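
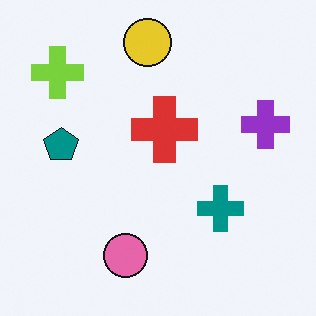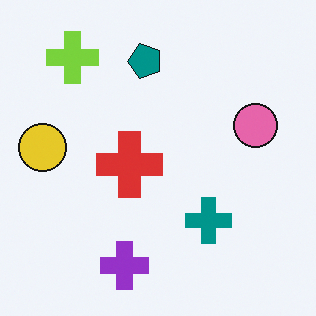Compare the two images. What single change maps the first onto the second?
This is the original image transposed (reflected across the top-left ↔ bottom-right diagonal).

Shapes have swapped their row and column positions — what was in the top-right is now in the bottom-left — a diagonal reflection.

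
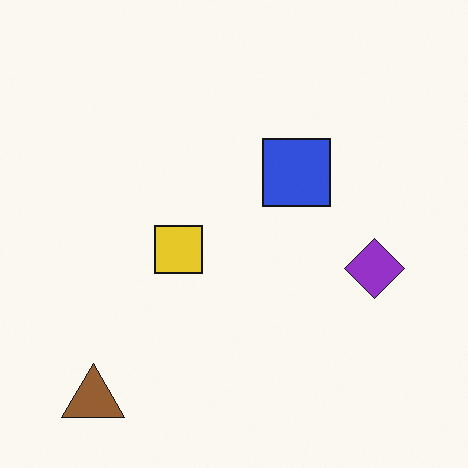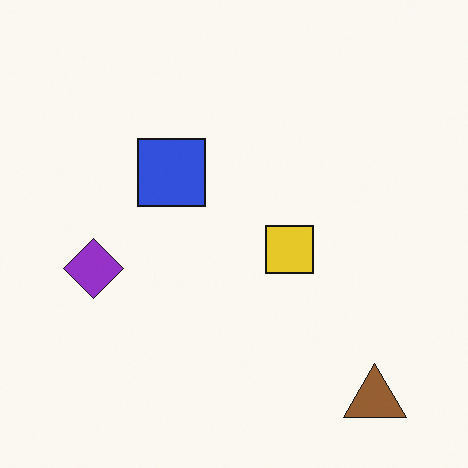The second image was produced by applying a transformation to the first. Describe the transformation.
Flipped horizontally (left ↔ right).

The brown triangle is in the bottom-left of the first image and the bottom-right of the second — shapes on opposite sides of the vertical midline have swapped in a mirror flip.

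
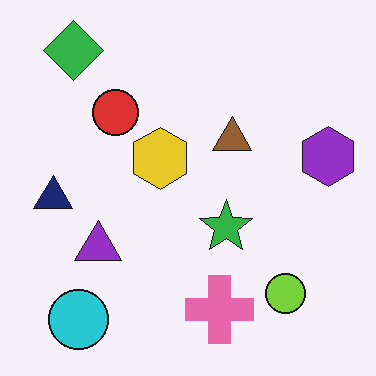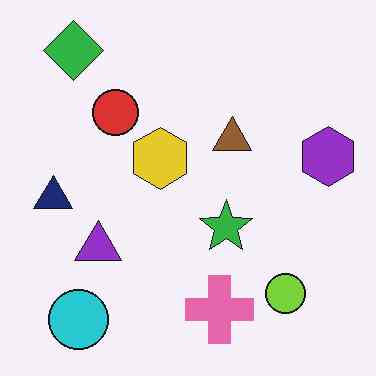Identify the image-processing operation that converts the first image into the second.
The image was JPEG-compressed with visible artifacts.

Blocky 8×8 compression artifacts appear around shape edges and the flat background shows ringing — characteristic JPEG degradation.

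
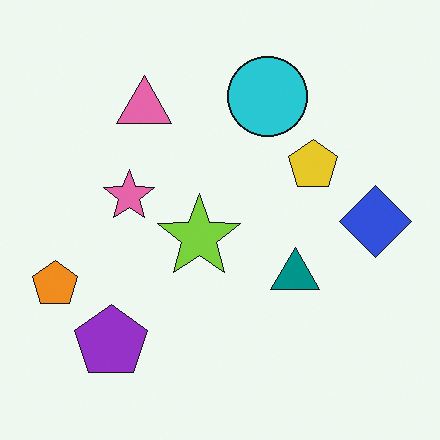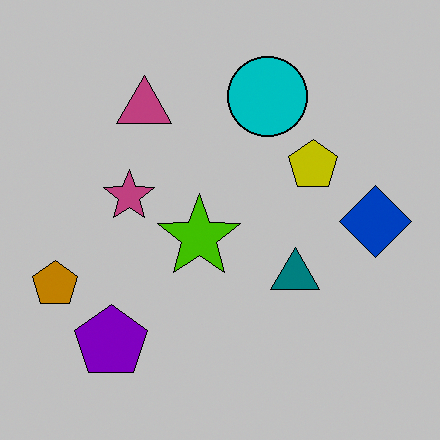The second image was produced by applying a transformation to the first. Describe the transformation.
The image was heavily posterized to just a handful of flat colors.

Each flat color has snapped to a coarser quantized level — most visibly, the near-white background has dropped to a flat grey.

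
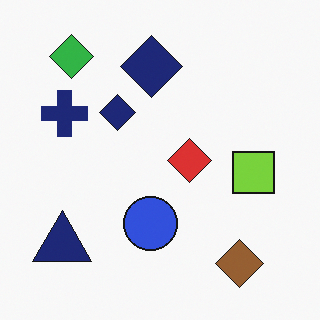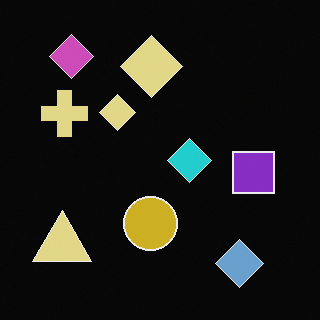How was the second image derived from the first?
This is the original image color-inverted (negative).

The light background has become dark and every shape's color is its complement — a photographic negative.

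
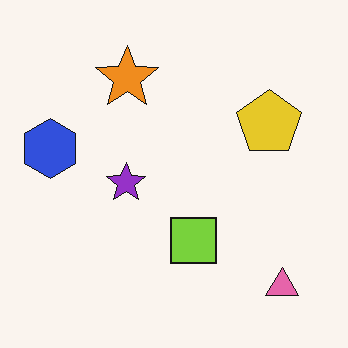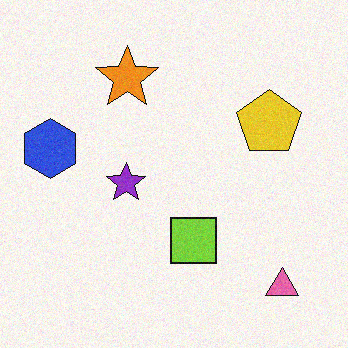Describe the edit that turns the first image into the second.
It was degraded with a light layer of grain.

Random speckle covers the whole image, including the flat background.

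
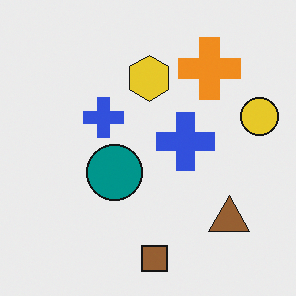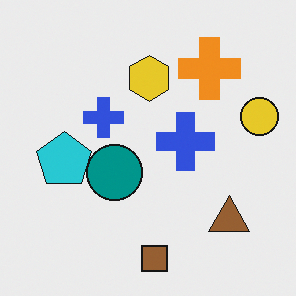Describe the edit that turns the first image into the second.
Overlaid with an additional cyan pentagon.

A cyan pentagon appears in the second image that is absent from the first.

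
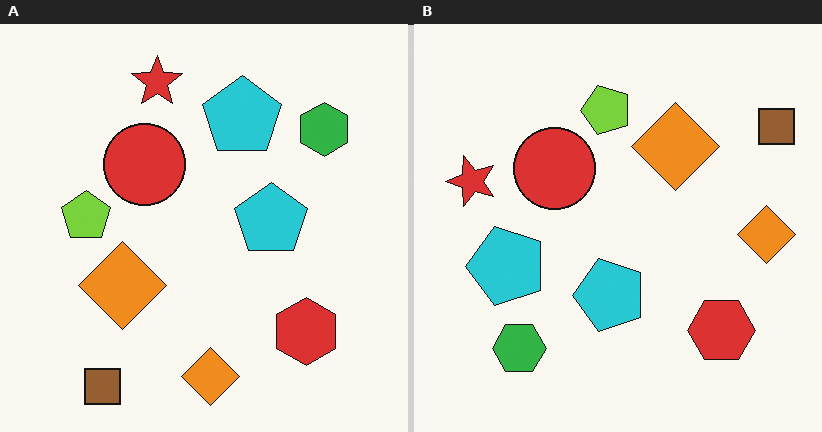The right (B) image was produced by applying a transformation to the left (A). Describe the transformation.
The transformation is: transposed (reflected across the top-left ↔ bottom-right diagonal).

Shapes have swapped their row and column positions — what was in the top-right is now in the bottom-left — a diagonal reflection.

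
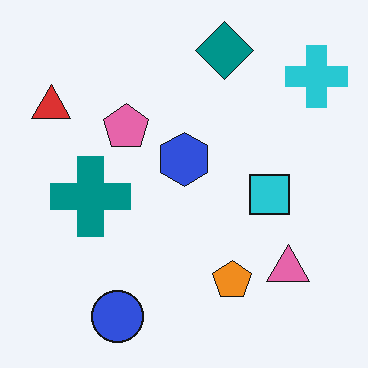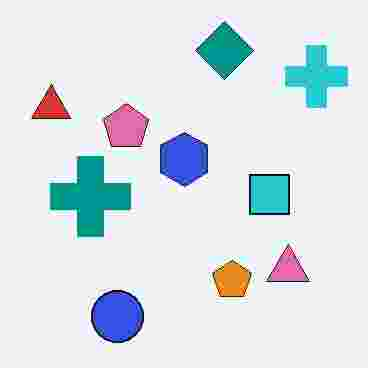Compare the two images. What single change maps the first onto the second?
The transformation is: heavily JPEG-compressed with obvious blocking artifacts.

Blocky 8×8 compression artifacts appear around shape edges and the flat background shows ringing — characteristic JPEG degradation.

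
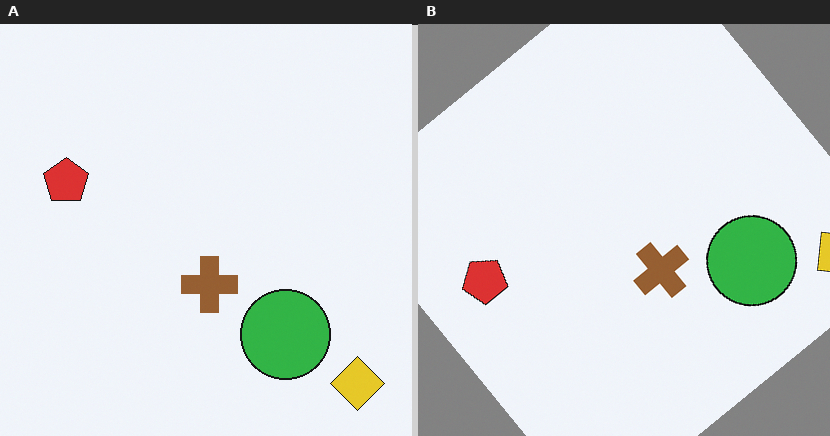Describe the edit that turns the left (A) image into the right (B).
The transformation is: rotated counter-clockwise by a large amount — several tens of degrees.

Every shape is tilted by the same angle and the image corners show triangular fill wedges — a whole-image rotation by a non-right angle.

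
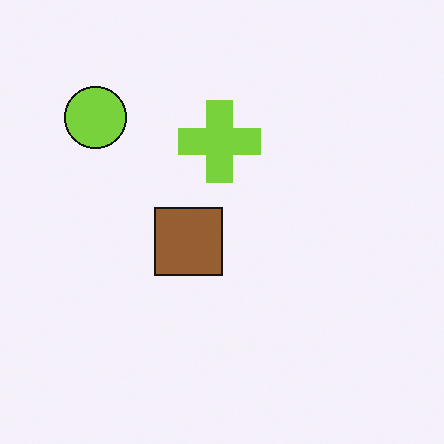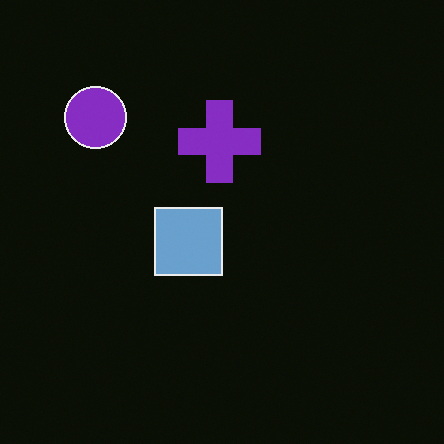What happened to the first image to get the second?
It was color-inverted (negative).

The light background has become dark and every shape's color is its complement — a photographic negative.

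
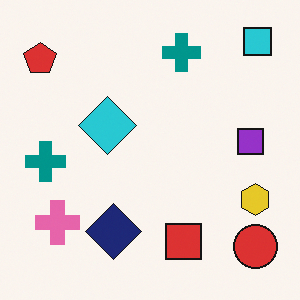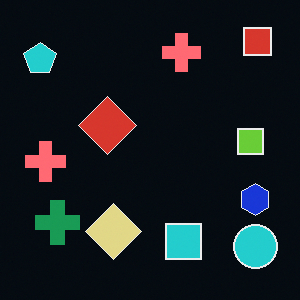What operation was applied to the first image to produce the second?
This is the original image color-inverted (negative).

The light background has become dark and every shape's color is its complement — a photographic negative.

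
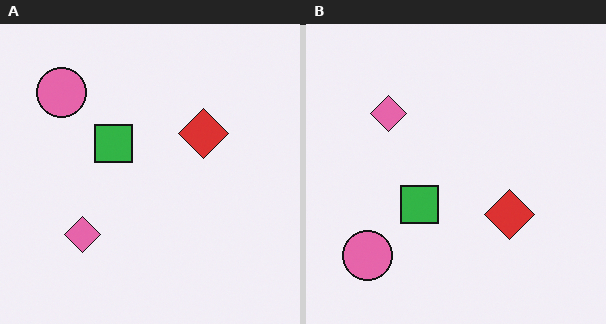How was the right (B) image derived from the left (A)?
The image was flipped vertically (top ↔ bottom).

The pink circle is in the top-left of the left (A) image and the bottom-left of the right (B) — shapes on opposite sides of the horizontal midline have swapped in a mirror flip.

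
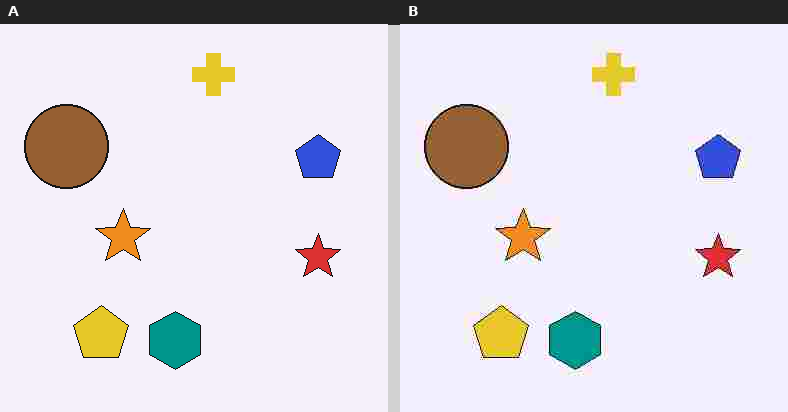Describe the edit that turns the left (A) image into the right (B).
The right (B) image is the left (A) heavily JPEG-compressed with obvious blocking artifacts.

Blocky 8×8 compression artifacts appear around shape edges and the flat background shows ringing — characteristic JPEG degradation.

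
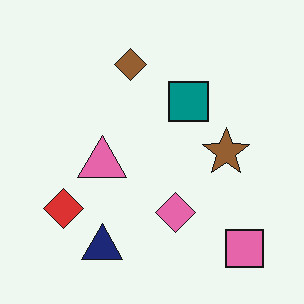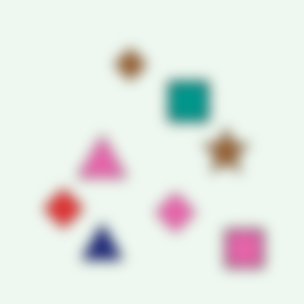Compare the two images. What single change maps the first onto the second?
The image was heavily blurred.

Shape edges and outlines are uniformly softened across the whole image.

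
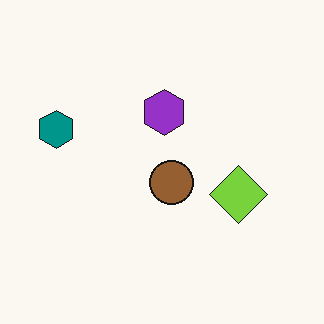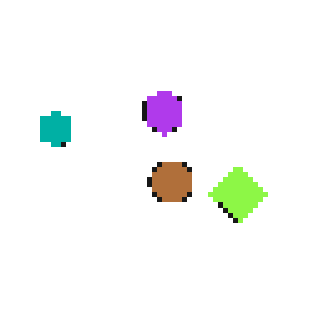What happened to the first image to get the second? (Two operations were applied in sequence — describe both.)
It was brightened a little, then mildly pixelated.

Every pixel — background and shapes alike — is uniformly brightened. Shapes are reduced to large square blocks; fine edges and outlines are lost — a downscale-then-upscale (mosaic) effect.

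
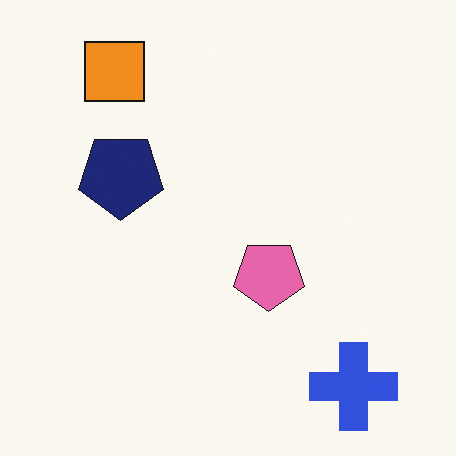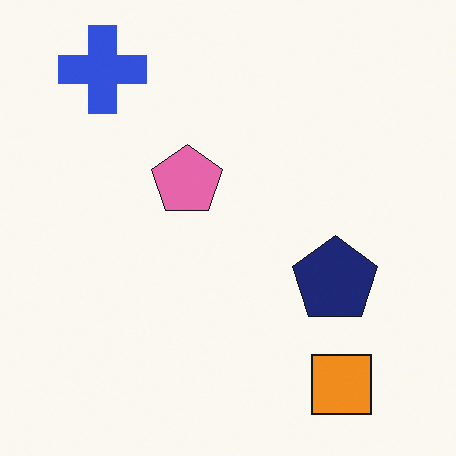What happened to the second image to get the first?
It was rotated 180°.

The blue cross sits in the top-left of the second image and the bottom-right of the first — consistent with a whole-image 180° rotation.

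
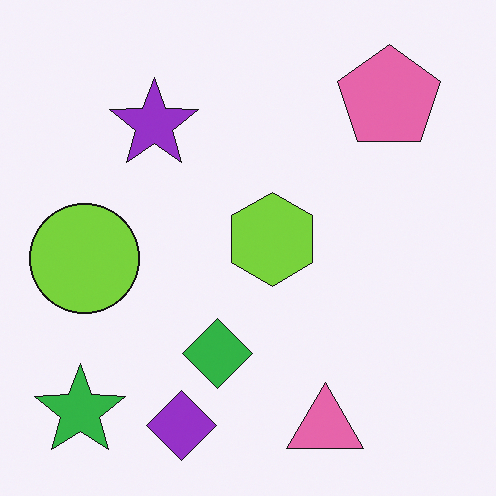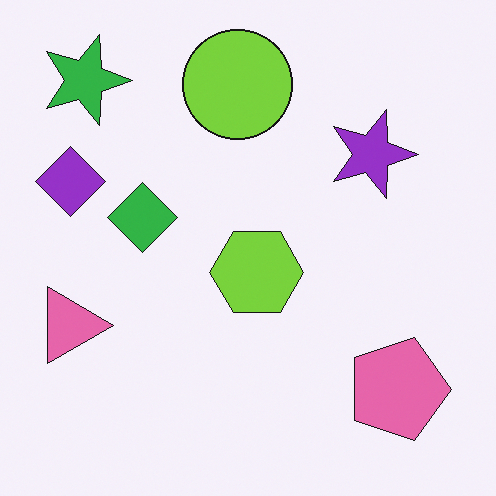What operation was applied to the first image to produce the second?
The second image is the first rotated 90° clockwise.

The green star sits in the bottom-left of the first image and the top-left of the second — consistent with a whole-image 90° clockwise rotation.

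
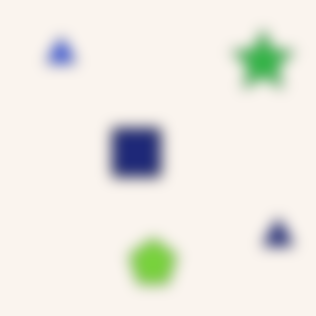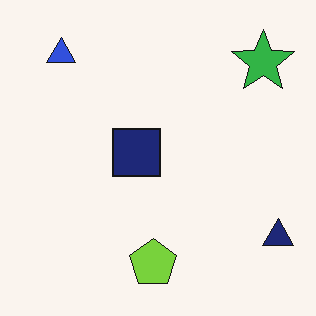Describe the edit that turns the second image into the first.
This is the original image strongly gaussian-blurred.

Shape edges and outlines are uniformly softened across the whole image.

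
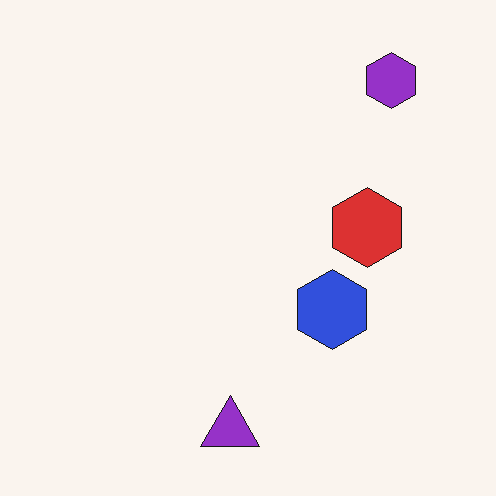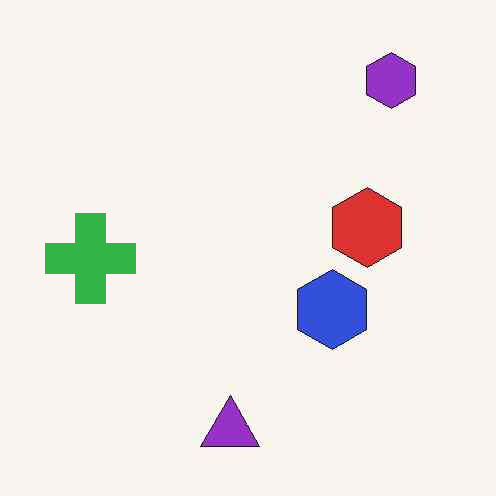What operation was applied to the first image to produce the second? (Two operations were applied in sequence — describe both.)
The transformation is: JPEG-compressed with visible artifacts, then overlaid with an additional green cross.

Blocky 8×8 compression artifacts appear around shape edges and the flat background shows ringing — characteristic JPEG degradation. A green cross appears in the second image that is absent from the first.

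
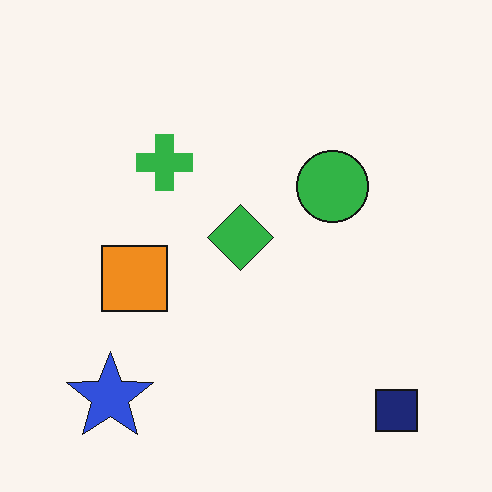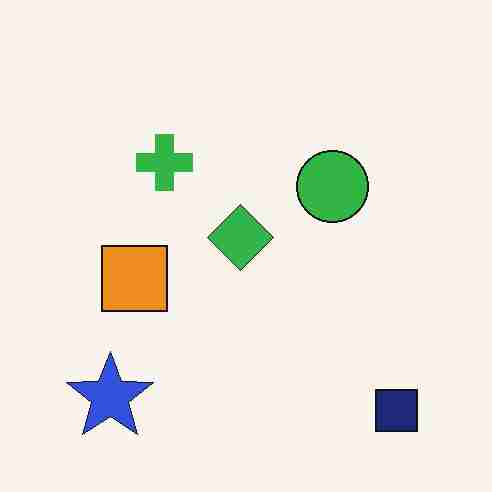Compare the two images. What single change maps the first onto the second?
It was heavily JPEG-compressed with obvious blocking artifacts.

Blocky 8×8 compression artifacts appear around shape edges and the flat background shows ringing — characteristic JPEG degradation.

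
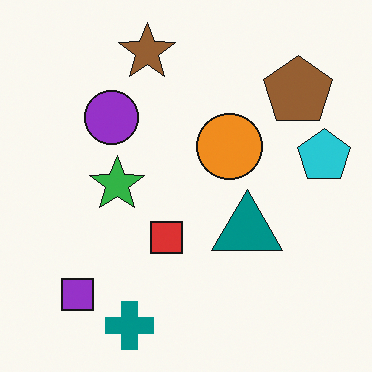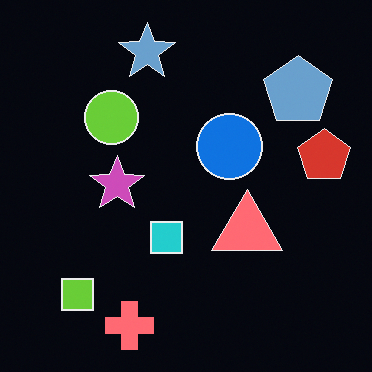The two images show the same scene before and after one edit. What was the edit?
This is the original image color-inverted (negative).

The light background has become dark and every shape's color is its complement — a photographic negative.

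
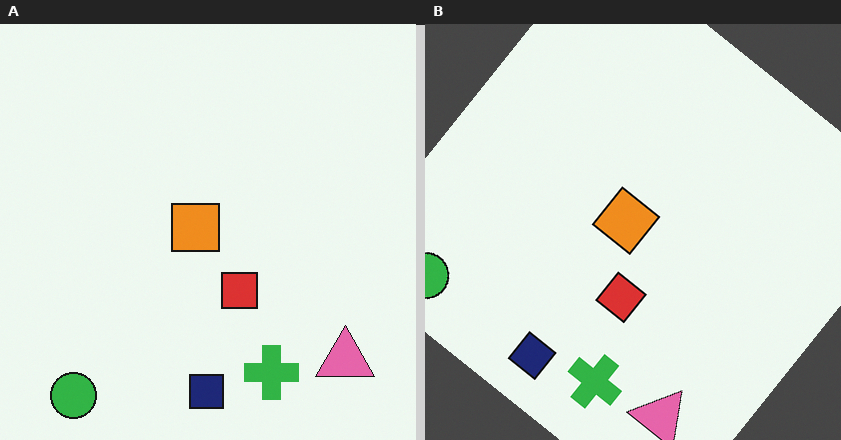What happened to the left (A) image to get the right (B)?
This is the original image rotated clockwise by a large amount — several tens of degrees.

Every shape is tilted by the same angle and the image corners show triangular fill wedges — a whole-image rotation by a non-right angle.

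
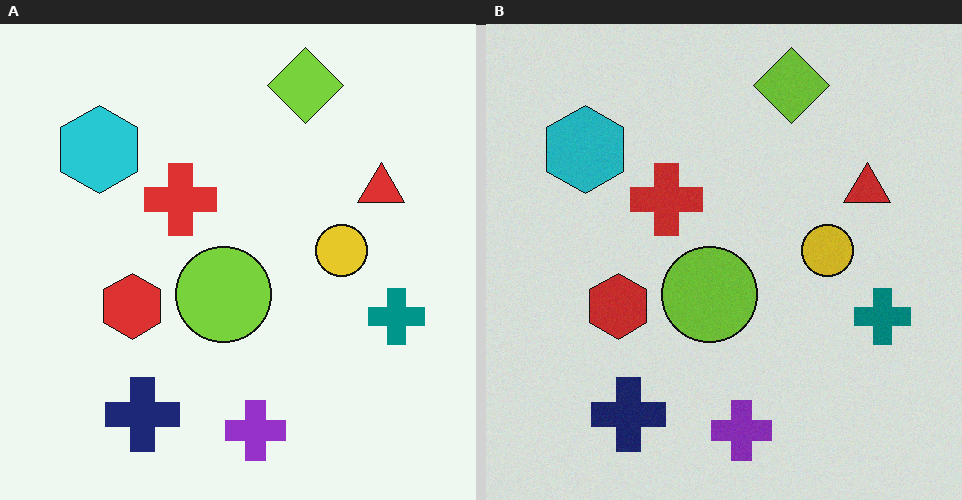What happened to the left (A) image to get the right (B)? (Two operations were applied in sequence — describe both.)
The right (B) image is the left (A) degraded with subtle gaussian noise, then darkened a little.

Random speckle covers the whole image, including the flat background. Every pixel — background and shapes alike — is uniformly darkened.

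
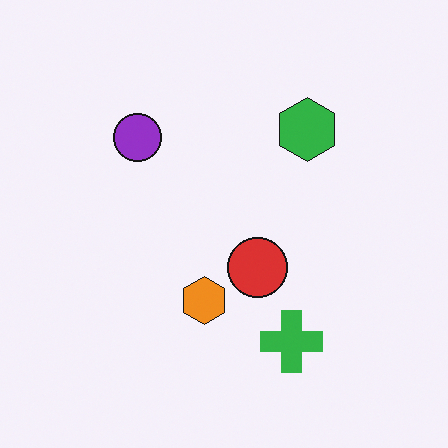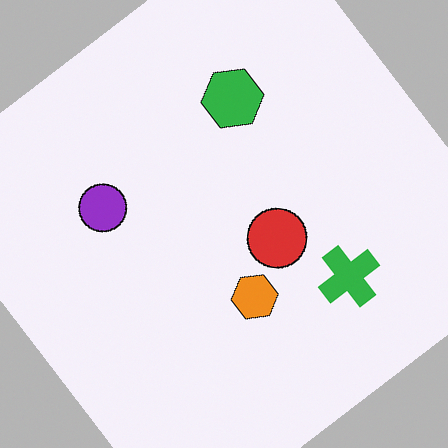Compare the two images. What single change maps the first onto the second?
The second image is the first rotated counter-clockwise by a large amount — several tens of degrees.

Every shape is tilted by the same angle and the image corners show triangular fill wedges — a whole-image rotation by a non-right angle.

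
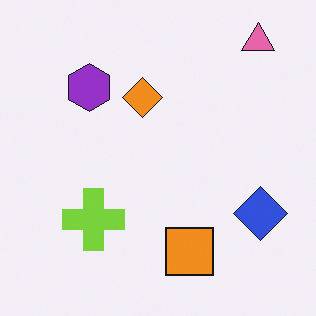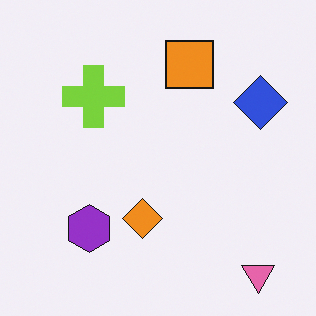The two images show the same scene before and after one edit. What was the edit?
The transformation is: flipped vertically (top ↔ bottom).

The pink triangle is in the top-right of the first image and the bottom-right of the second — shapes on opposite sides of the horizontal midline have swapped in a mirror flip.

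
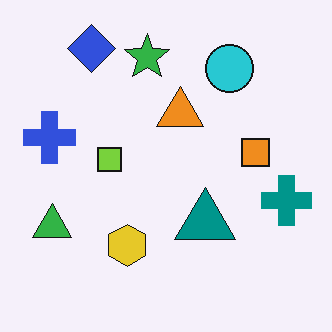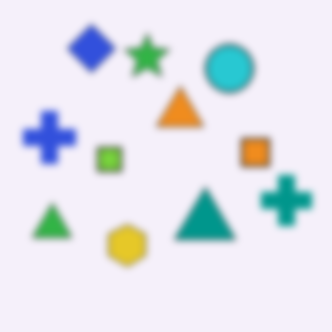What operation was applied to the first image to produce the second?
The transformation is: moderately blurred.

Shape edges and outlines are uniformly softened across the whole image.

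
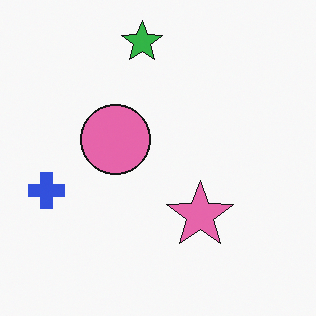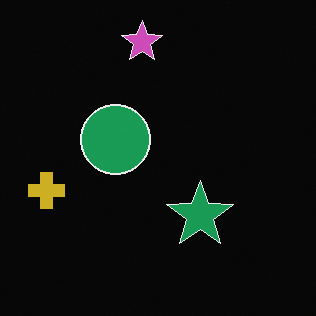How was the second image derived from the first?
This is the original image color-inverted (negative).

The light background has become dark and every shape's color is its complement — a photographic negative.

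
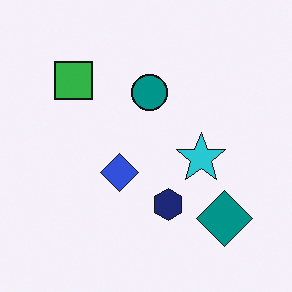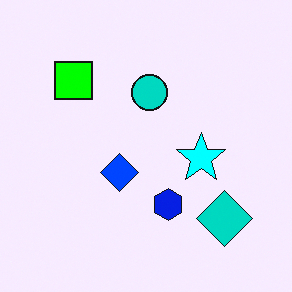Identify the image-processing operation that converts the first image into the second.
It was heavily oversaturated.

All colors are more vivid — a global saturation change.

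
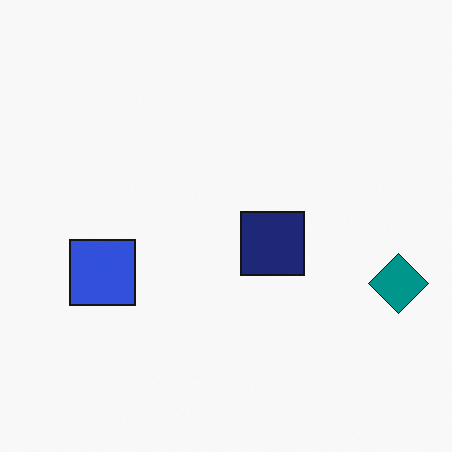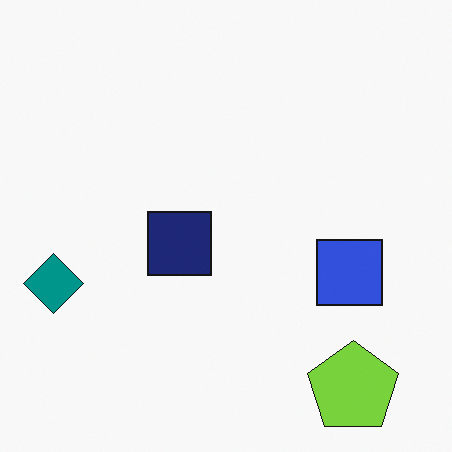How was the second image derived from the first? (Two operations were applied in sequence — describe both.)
The image was flipped horizontally (left ↔ right), then overlaid with an additional lime pentagon.

The teal diamond is in the right of the first image and the left of the second — shapes on opposite sides of the vertical midline have swapped in a mirror flip. A lime pentagon appears in the second image that is absent from the first.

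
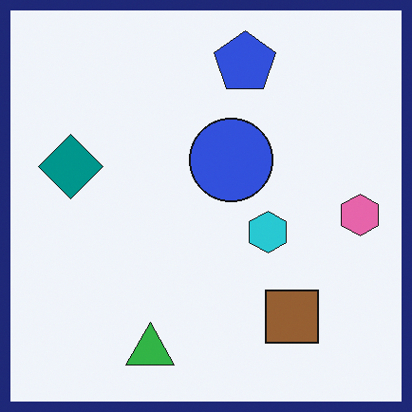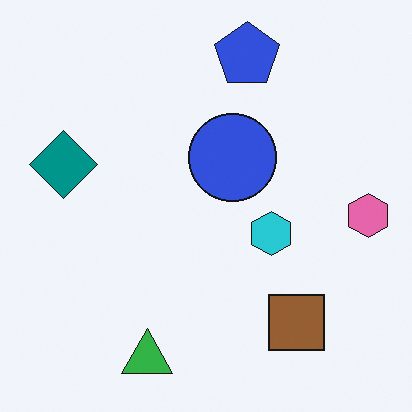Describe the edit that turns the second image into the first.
The image was framed with a navy border.

A solid navy frame runs around the edge of the first image, with the content slightly shrunk inside it.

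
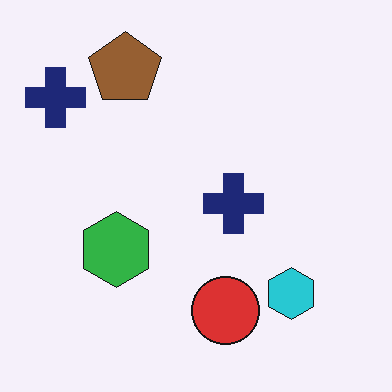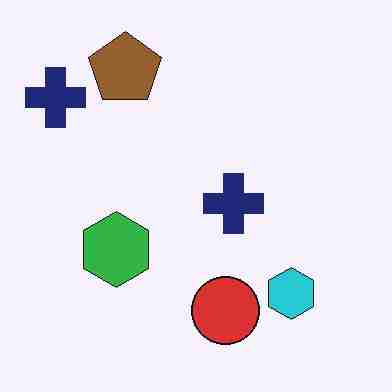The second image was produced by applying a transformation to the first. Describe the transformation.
The image was degraded with heavy JPEG compression.

Blocky 8×8 compression artifacts appear around shape edges and the flat background shows ringing — characteristic JPEG degradation.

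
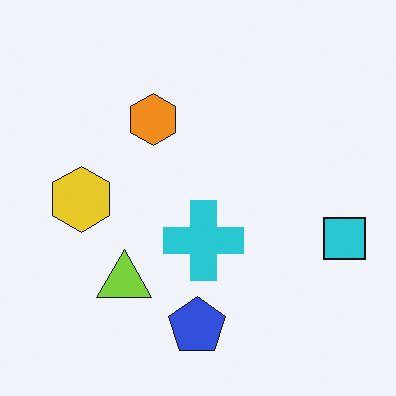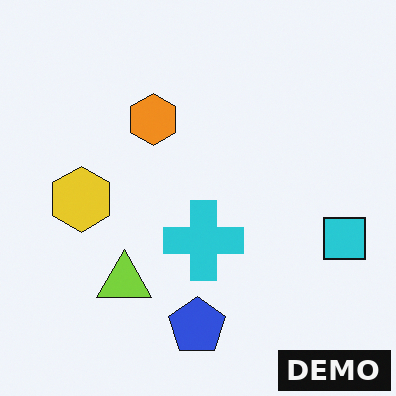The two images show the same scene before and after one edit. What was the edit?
It was watermarked with the text "DEMO" in the lower-right corner.

A dark label reading "DEMO" appears in the lower-right corner.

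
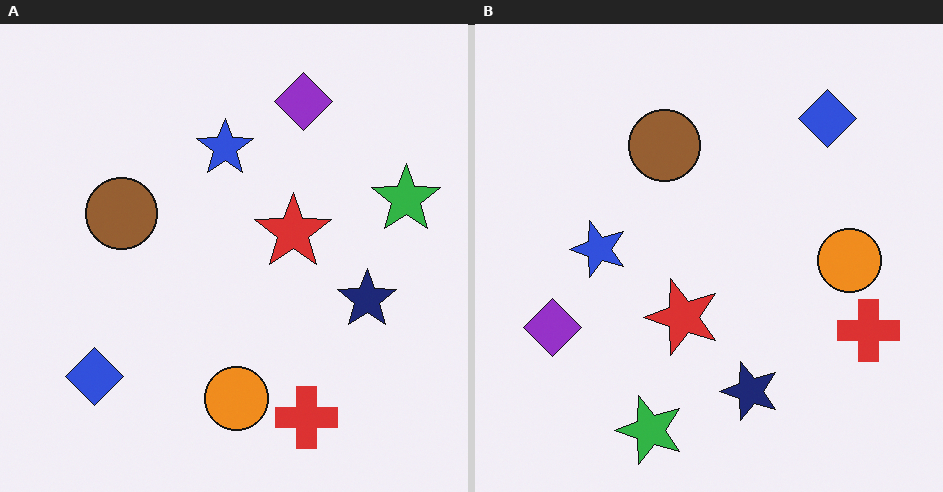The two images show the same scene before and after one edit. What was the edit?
It was transposed (reflected across the top-left ↔ bottom-right diagonal).

Shapes have swapped their row and column positions — what was in the top-right is now in the bottom-left — a diagonal reflection.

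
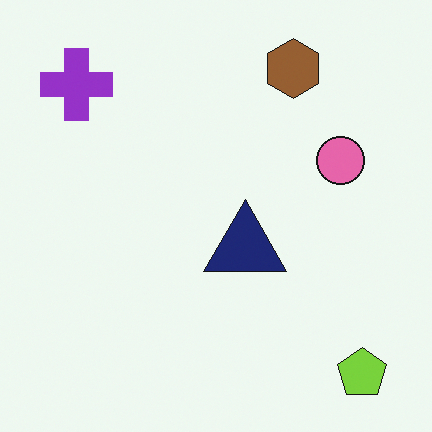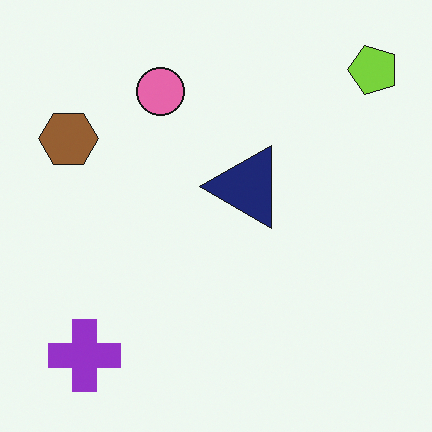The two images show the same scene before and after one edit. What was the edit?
The image was rotated 90° counter-clockwise.

The lime pentagon sits in the bottom-right of the first image and the top-right of the second — consistent with a whole-image 90° counter-clockwise rotation.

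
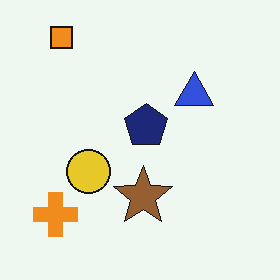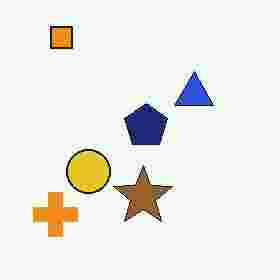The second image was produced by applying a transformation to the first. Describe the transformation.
It was degraded with heavy JPEG compression.

Blocky 8×8 compression artifacts appear around shape edges and the flat background shows ringing — characteristic JPEG degradation.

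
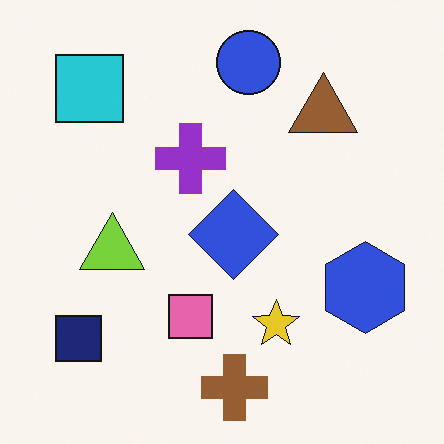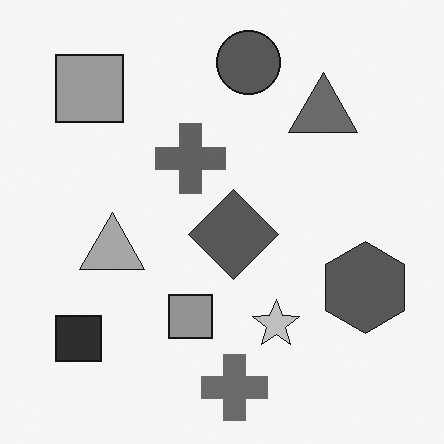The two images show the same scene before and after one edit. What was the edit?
Converted to grayscale.

All color is removed — every shape is now a shade of grey.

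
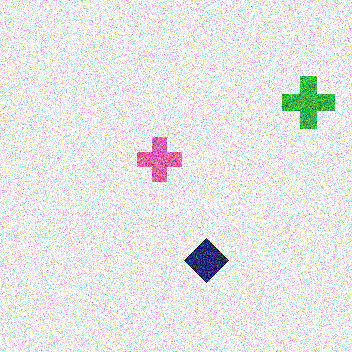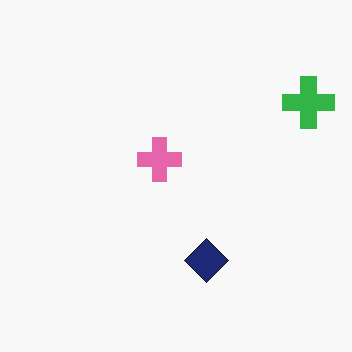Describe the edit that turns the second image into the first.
Degraded with a thick layer of grain.

Random speckle covers the whole image, including the flat background.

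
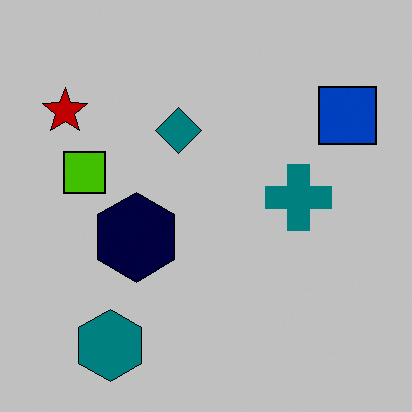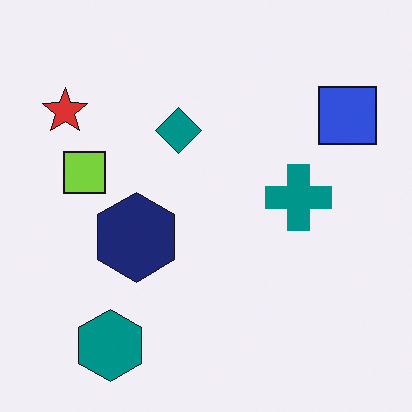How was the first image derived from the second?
The first image is the second heavily posterized to just a handful of flat colors.

Each flat color has snapped to a coarser quantized level — most visibly, the near-white background has dropped to a flat grey.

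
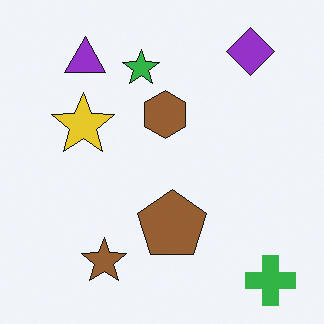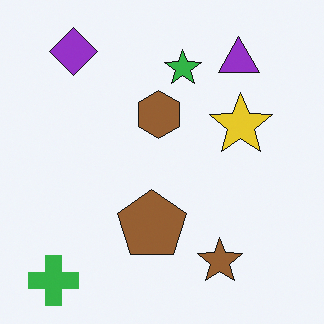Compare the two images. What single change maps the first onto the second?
The transformation is: flipped horizontally (left ↔ right).

The green cross is in the bottom-right of the first image and the bottom-left of the second — shapes on opposite sides of the vertical midline have swapped in a mirror flip.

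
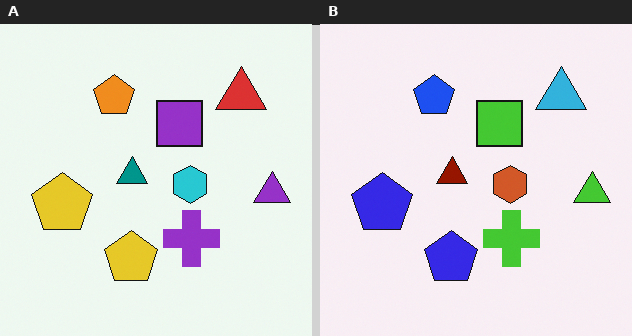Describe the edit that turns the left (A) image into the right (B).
The right (B) image is the left (A) hue-shifted by a large amount.

Every shape's color has rotated by the same amount around the hue wheel — a uniform hue shift.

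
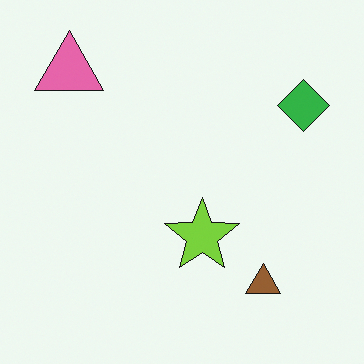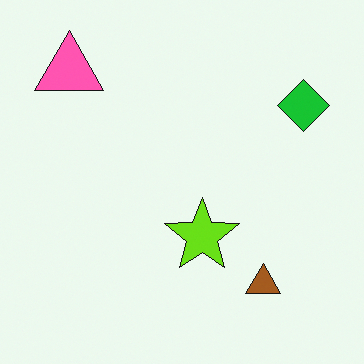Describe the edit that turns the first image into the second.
This is the original image slightly oversaturated.

All colors are more vivid — a global saturation change.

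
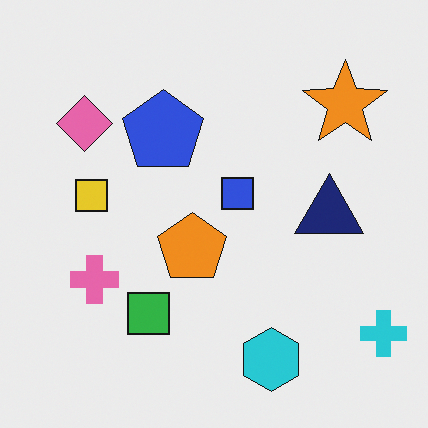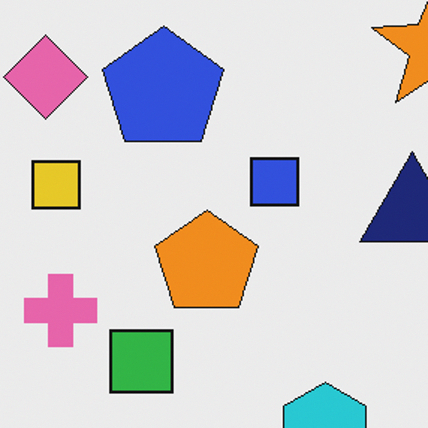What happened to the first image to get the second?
The transformation is: cropped to a modestly smaller region and rescaled.

The visible shapes are larger and the field of view is narrower; shapes near the original edges may be partly or wholly outside the frame — a crop-and-rescale.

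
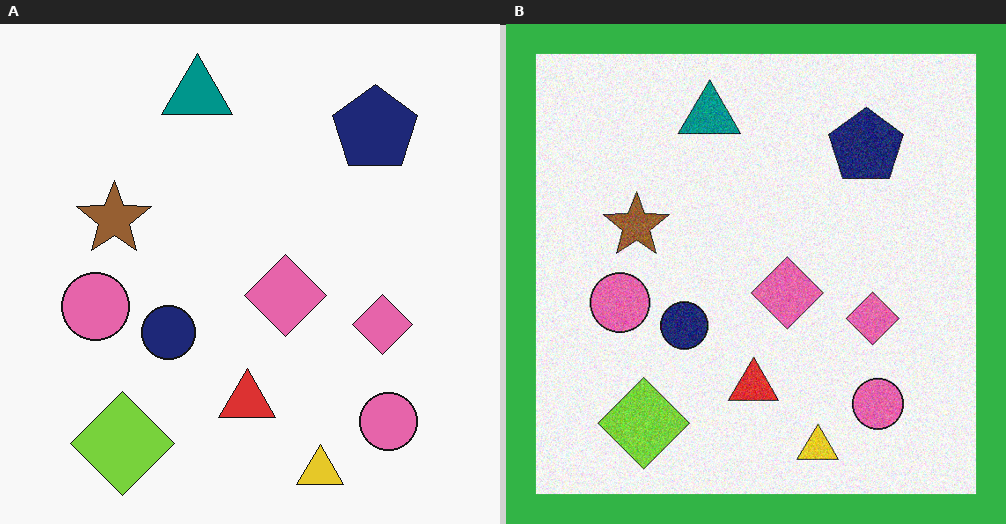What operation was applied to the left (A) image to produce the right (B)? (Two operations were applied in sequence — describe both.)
This is the original image degraded with visible gaussian noise, then framed with a green border.

Random speckle covers the whole image, including the flat background. A solid green frame runs around the edge of the right (B) image, with the content slightly shrunk inside it.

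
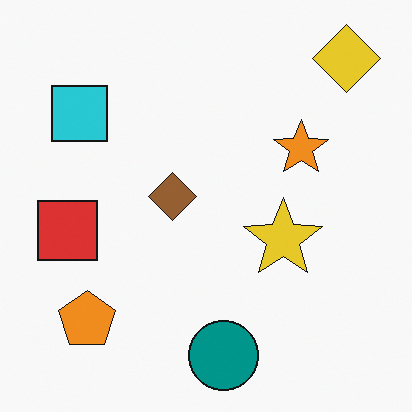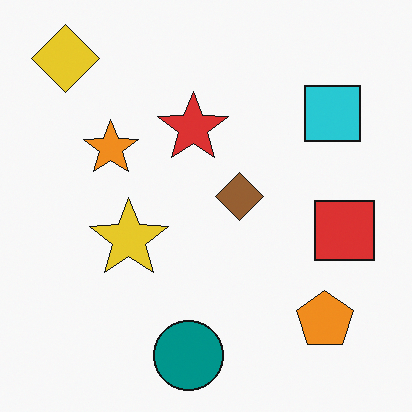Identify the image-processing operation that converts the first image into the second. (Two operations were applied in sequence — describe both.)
The image was flipped horizontally (left ↔ right), then overlaid with an additional red star.

The yellow diamond is in the top-right of the first image and the top-left of the second — shapes on opposite sides of the vertical midline have swapped in a mirror flip. A red star appears in the second image that is absent from the first.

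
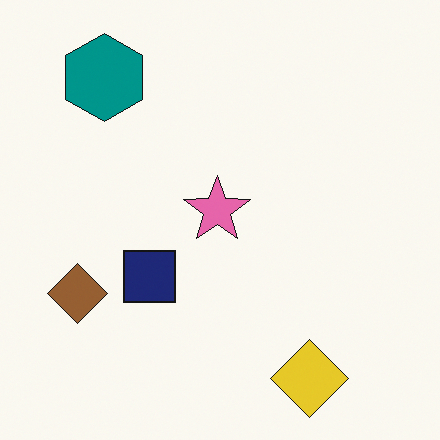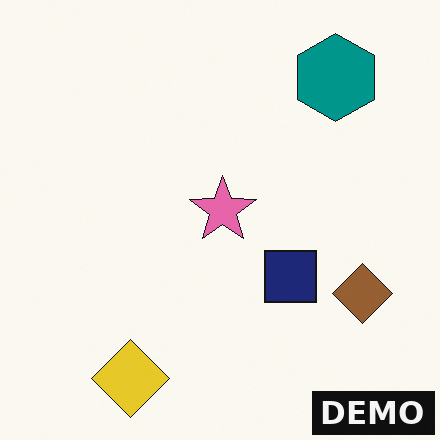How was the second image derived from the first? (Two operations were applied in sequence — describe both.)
The transformation is: flipped horizontally (left ↔ right), then watermarked with the text "DEMO" in the lower-right corner.

The brown diamond is in the left of the first image and the right of the second — shapes on opposite sides of the vertical midline have swapped in a mirror flip. A dark label reading "DEMO" appears in the lower-right corner.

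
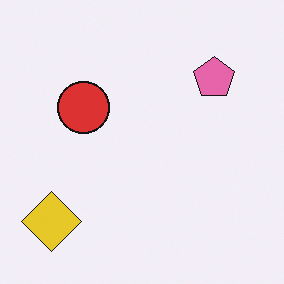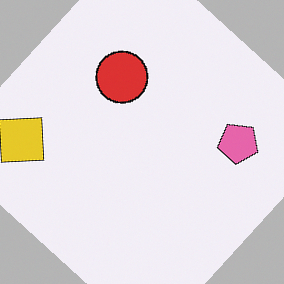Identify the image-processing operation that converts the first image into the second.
The transformation is: rotated clockwise by a large amount — several tens of degrees.

Every shape is tilted by the same angle and the image corners show triangular fill wedges — a whole-image rotation by a non-right angle.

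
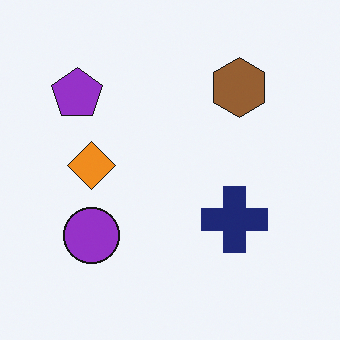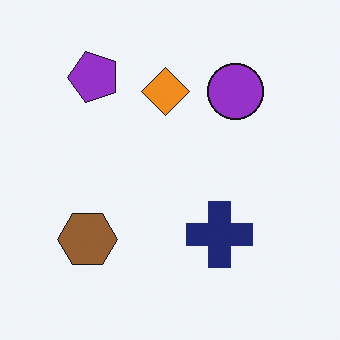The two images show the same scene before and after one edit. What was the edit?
The transformation is: transposed (reflected across the top-left ↔ bottom-right diagonal).

Shapes have swapped their row and column positions — what was in the top-right is now in the bottom-left — a diagonal reflection.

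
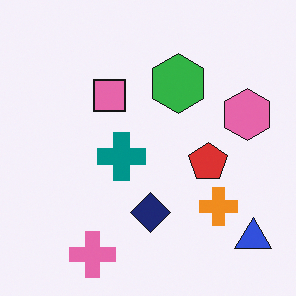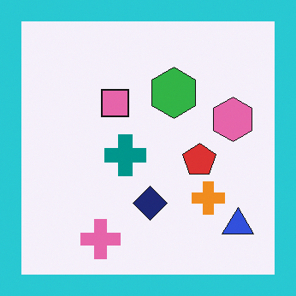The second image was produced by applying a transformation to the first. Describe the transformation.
It was framed with a cyan border.

A solid cyan frame runs around the edge of the second image, with the content slightly shrunk inside it.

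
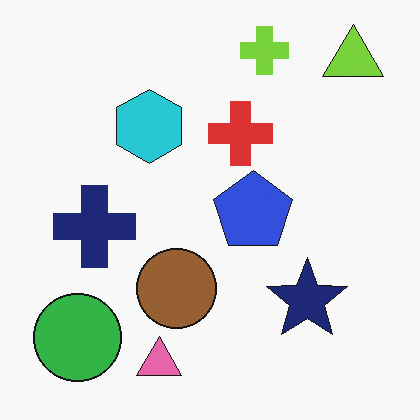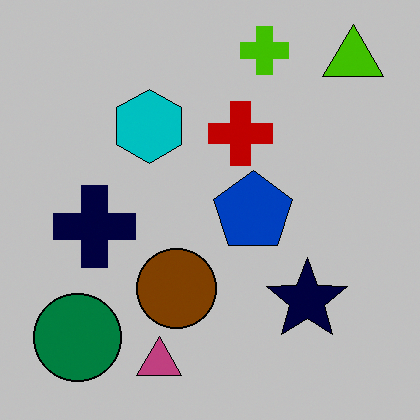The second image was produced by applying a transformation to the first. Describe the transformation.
It was heavily posterized to just a handful of flat colors.

Each flat color has snapped to a coarser quantized level — most visibly, the near-white background has dropped to a flat grey.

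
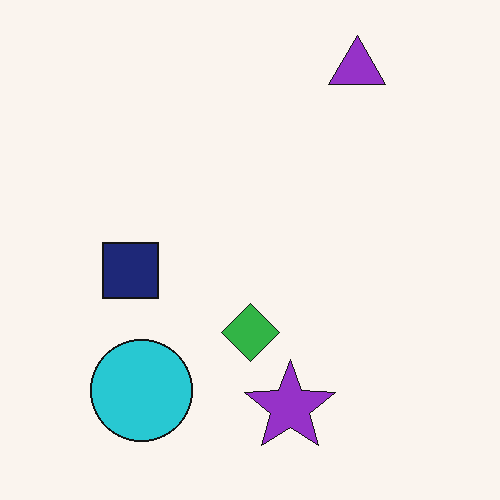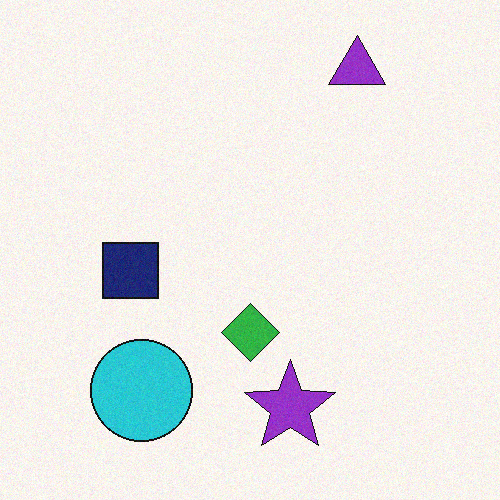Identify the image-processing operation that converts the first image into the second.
The image was degraded with a light layer of grain.

Random speckle covers the whole image, including the flat background.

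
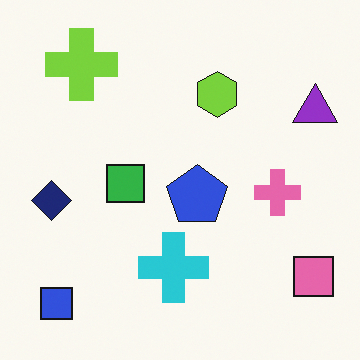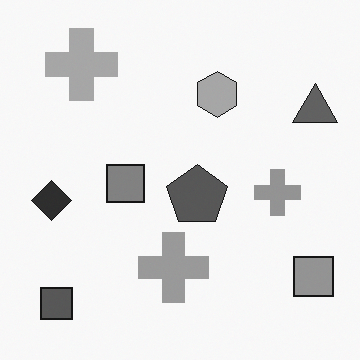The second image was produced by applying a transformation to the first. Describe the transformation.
This is the original image converted to grayscale.

All color is removed — every shape is now a shade of grey.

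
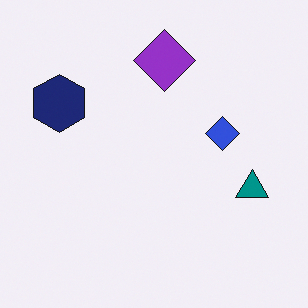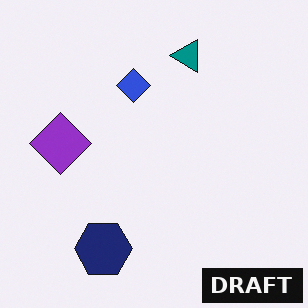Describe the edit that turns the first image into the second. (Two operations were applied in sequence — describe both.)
The second image is the first rotated 90° counter-clockwise, then watermarked with the text "DRAFT" in the lower-right corner.

The navy hexagon sits in the left of the first image and the bottom of the second — consistent with a whole-image 90° counter-clockwise rotation. A dark label reading "DRAFT" appears in the lower-right corner.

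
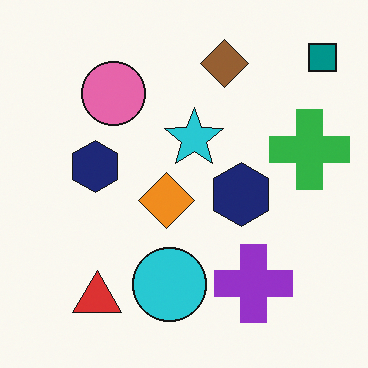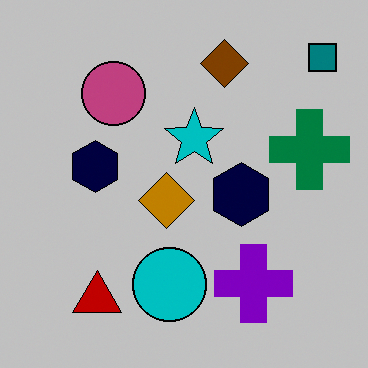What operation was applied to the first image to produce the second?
It was heavily posterized to just a handful of flat colors.

Each flat color has snapped to a coarser quantized level — most visibly, the near-white background has dropped to a flat grey.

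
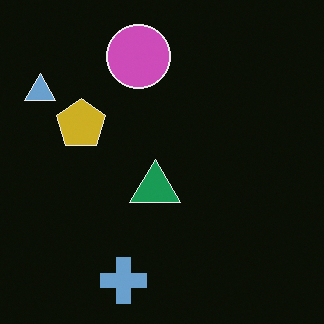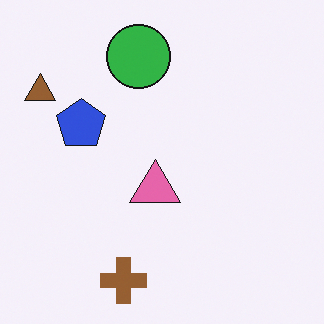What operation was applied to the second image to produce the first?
The transformation is: color-inverted (negative).

The light background has become dark and every shape's color is its complement — a photographic negative.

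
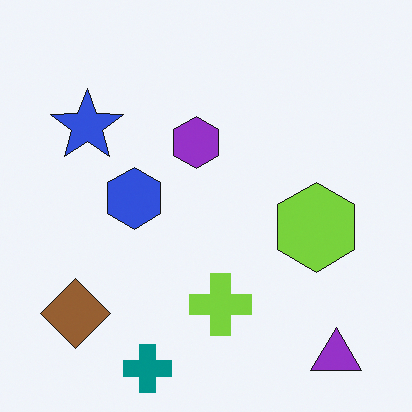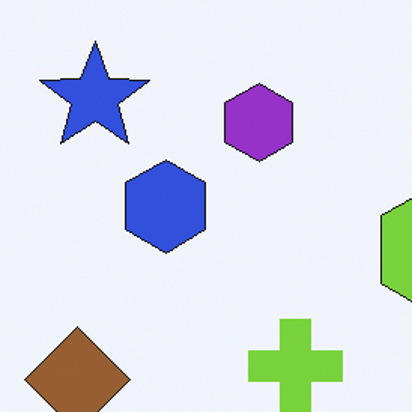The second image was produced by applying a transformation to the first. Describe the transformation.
This is the original image cropped slightly and scaled back up.

The visible shapes are larger and the field of view is narrower; shapes near the original edges may be partly or wholly outside the frame — a crop-and-rescale.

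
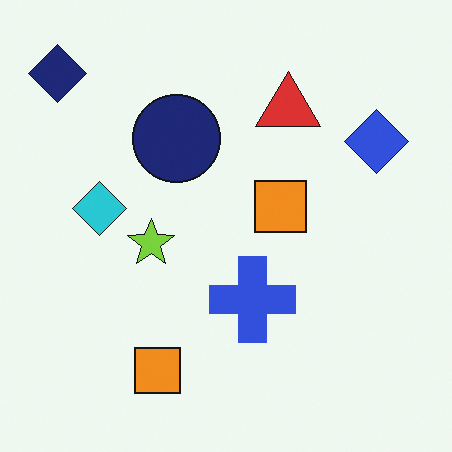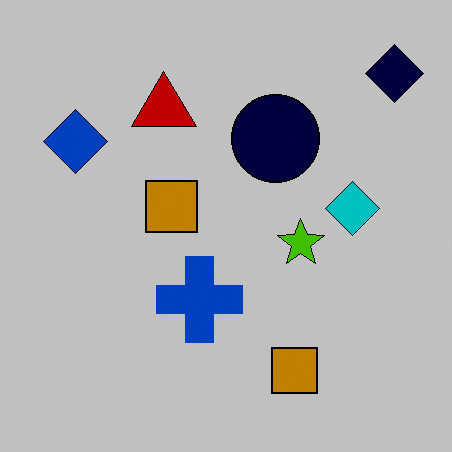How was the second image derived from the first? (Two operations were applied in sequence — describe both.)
The second image is the first heavily posterized to just a handful of flat colors, then flipped horizontally (left ↔ right).

Each flat color has snapped to a coarser quantized level — most visibly, the near-white background has dropped to a flat grey. The navy diamond is in the top-left of the first image and the top-right of the second — shapes on opposite sides of the vertical midline have swapped in a mirror flip.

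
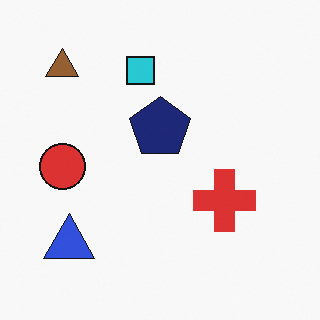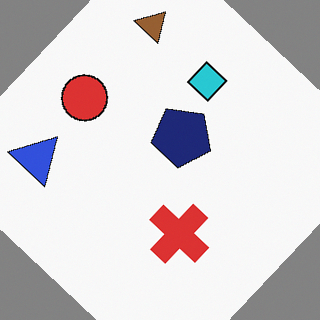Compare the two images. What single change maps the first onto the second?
Rotated clockwise by a large amount — several tens of degrees.

Every shape is tilted by the same angle and the image corners show triangular fill wedges — a whole-image rotation by a non-right angle.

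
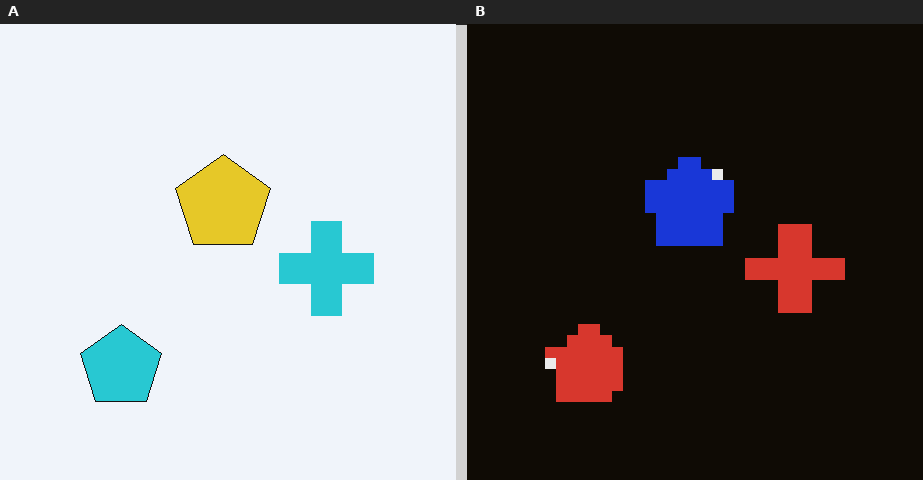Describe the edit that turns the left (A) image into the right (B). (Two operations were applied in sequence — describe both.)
Color-inverted (negative), then heavily pixelated into large blocks.

The light background has become dark and every shape's color is its complement — a photographic negative. Shapes are reduced to large square blocks; fine edges and outlines are lost — a downscale-then-upscale (mosaic) effect.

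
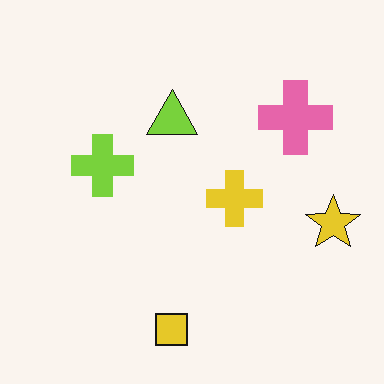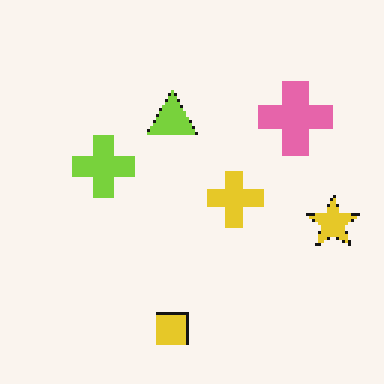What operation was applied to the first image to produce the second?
This is the original image lightly pixelated (a mild mosaic effect).

Shapes are reduced to large square blocks; fine edges and outlines are lost — a downscale-then-upscale (mosaic) effect.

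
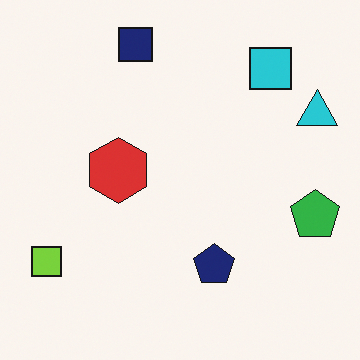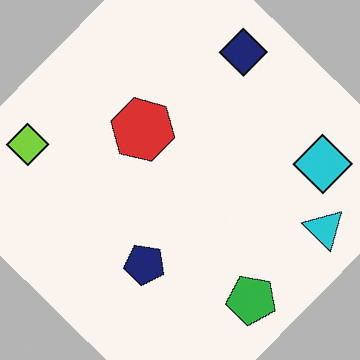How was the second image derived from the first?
Rotated clockwise by a large amount — several tens of degrees.

Every shape is tilted by the same angle and the image corners show triangular fill wedges — a whole-image rotation by a non-right angle.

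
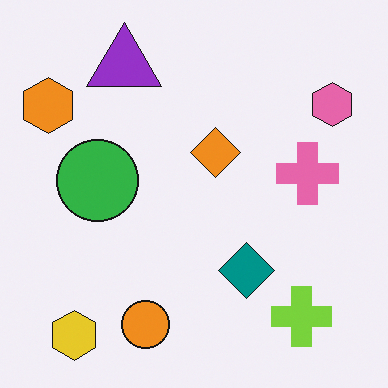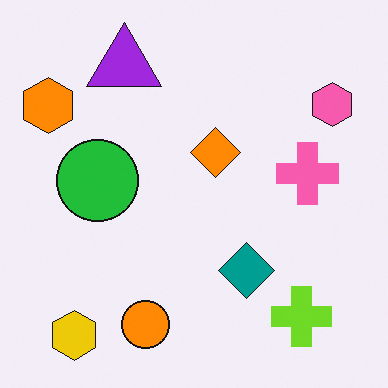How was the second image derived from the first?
The second image is the first slightly oversaturated.

All colors are more vivid — a global saturation change.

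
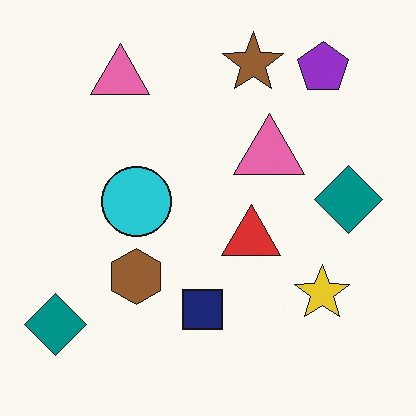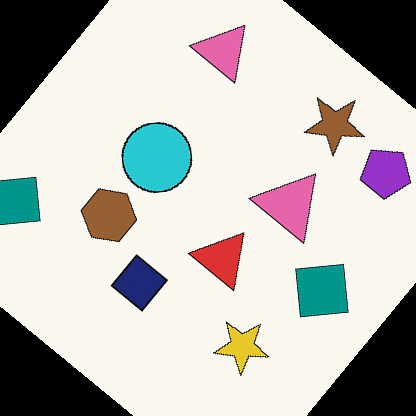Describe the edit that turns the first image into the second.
The second image is the first rotated clockwise by a large amount — several tens of degrees.

Every shape is tilted by the same angle and the image corners show triangular fill wedges — a whole-image rotation by a non-right angle.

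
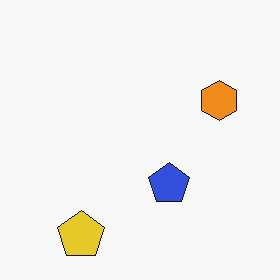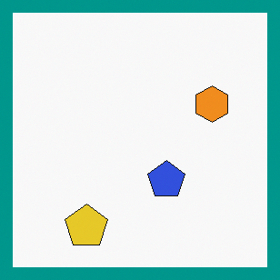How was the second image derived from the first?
The image was framed with a teal border.

A solid teal frame runs around the edge of the second image, with the content slightly shrunk inside it.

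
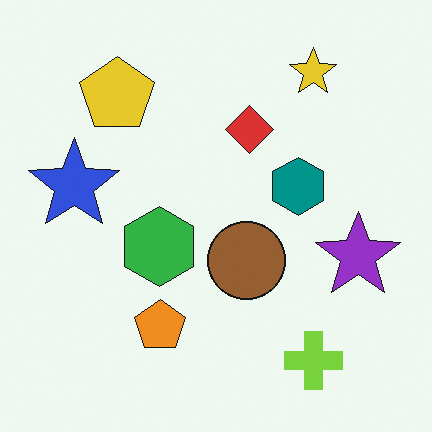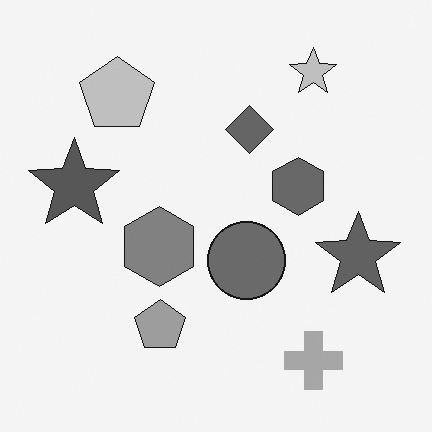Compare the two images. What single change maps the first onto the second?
Converted to grayscale.

All color is removed — every shape is now a shade of grey.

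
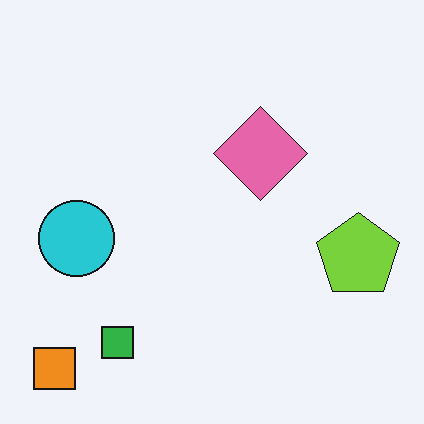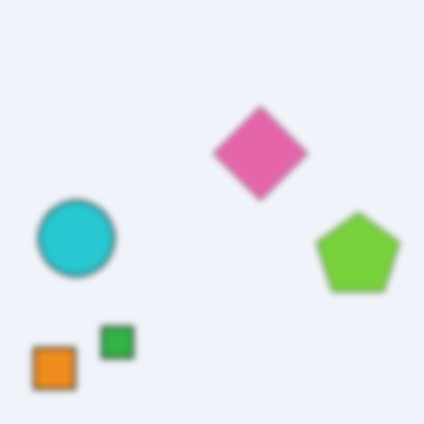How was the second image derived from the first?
This is the original image noticeably gaussian-blurred.

Shape edges and outlines are uniformly softened across the whole image.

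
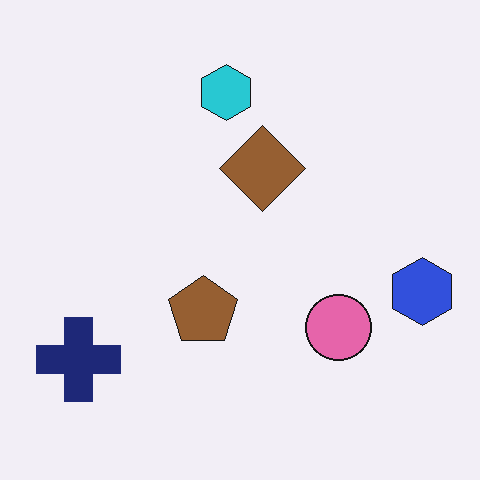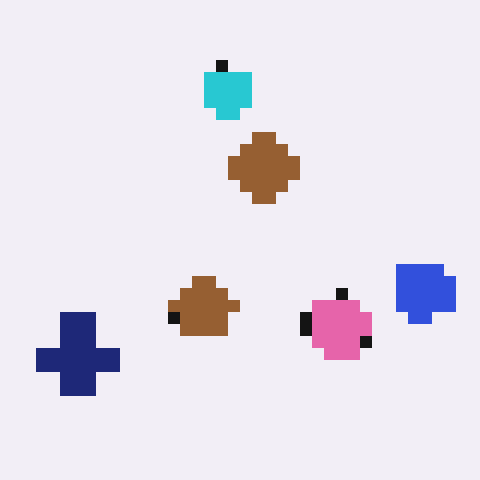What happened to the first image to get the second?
The image was heavily pixelated into large blocks.

Shapes are reduced to large square blocks; fine edges and outlines are lost — a downscale-then-upscale (mosaic) effect.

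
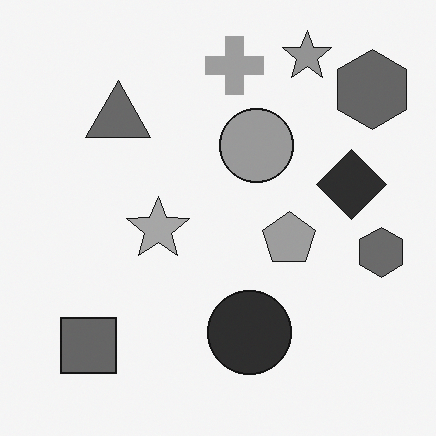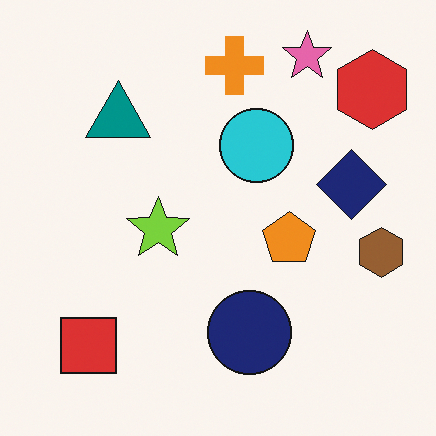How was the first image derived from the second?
The image was converted to grayscale.

All color is removed — every shape is now a shade of grey.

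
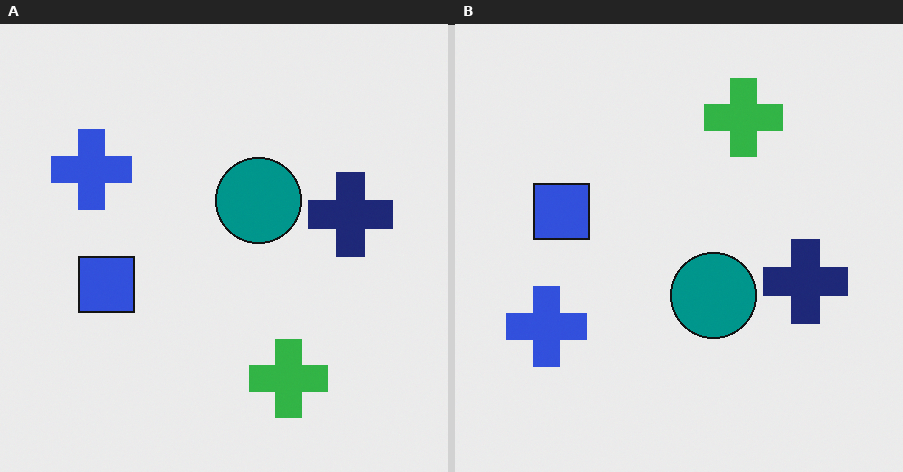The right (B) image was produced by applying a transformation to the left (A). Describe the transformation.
The transformation is: flipped vertically (top ↔ bottom).

The green cross is in the bottom of the left (A) image and the top of the right (B) — shapes on opposite sides of the horizontal midline have swapped in a mirror flip.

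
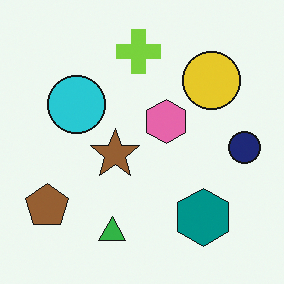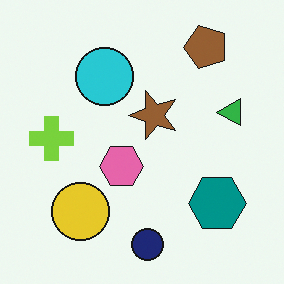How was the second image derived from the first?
It was transposed (reflected across the top-left ↔ bottom-right diagonal).

Shapes have swapped their row and column positions — what was in the top-right is now in the bottom-left — a diagonal reflection.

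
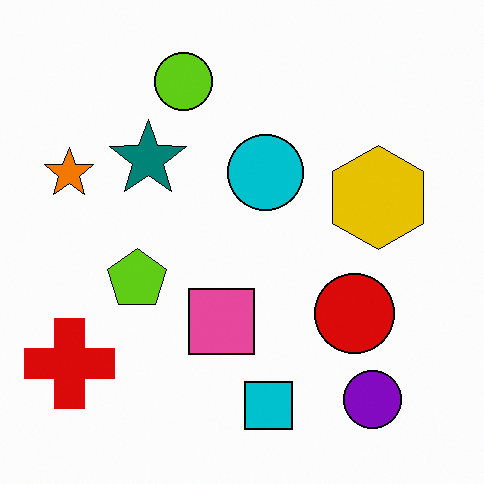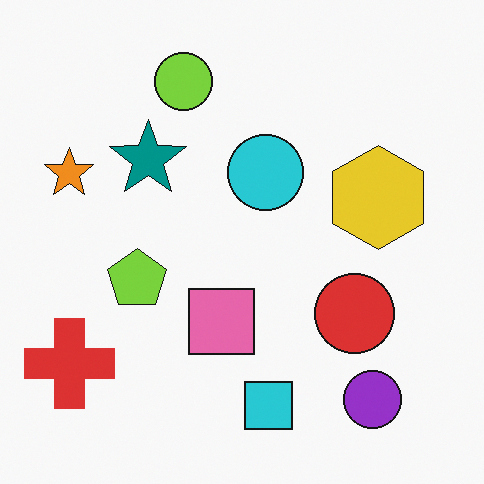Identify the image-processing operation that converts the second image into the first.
The transformation is: given slightly increased contrast.

Tones are pushed away from mid-grey across the whole image — a global contrast change.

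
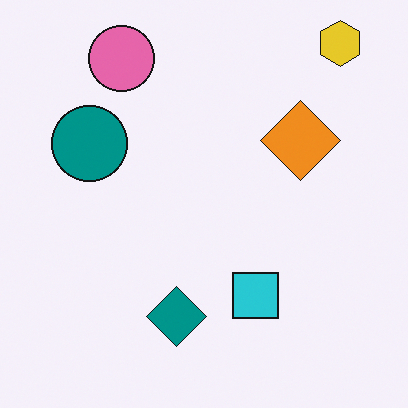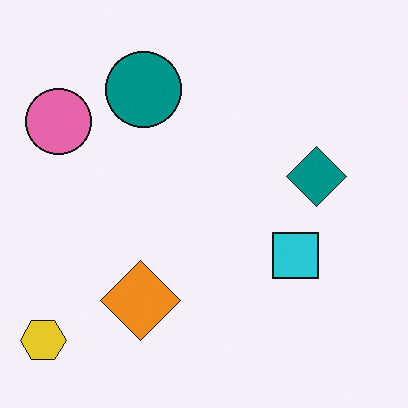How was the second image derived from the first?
Transposed (reflected across the top-left ↔ bottom-right diagonal).

Shapes have swapped their row and column positions — what was in the top-right is now in the bottom-left — a diagonal reflection.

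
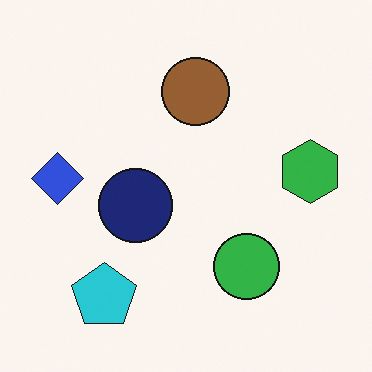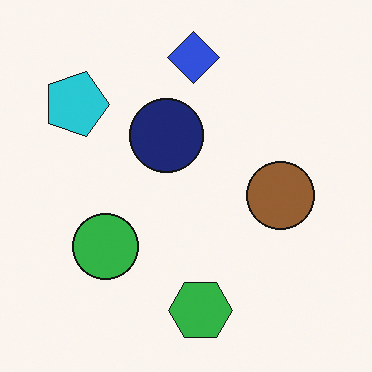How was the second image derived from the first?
The second image is the first rotated 90° clockwise.

The cyan pentagon sits in the bottom-left of the first image and the top-left of the second — consistent with a whole-image 90° clockwise rotation.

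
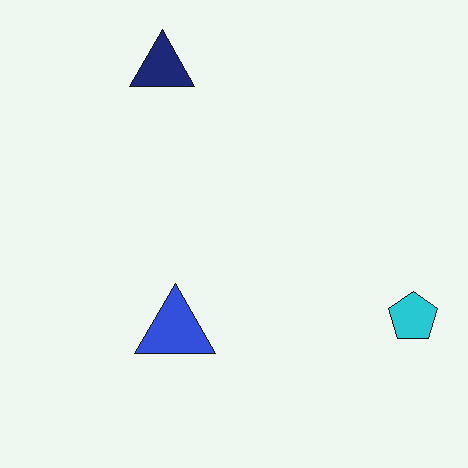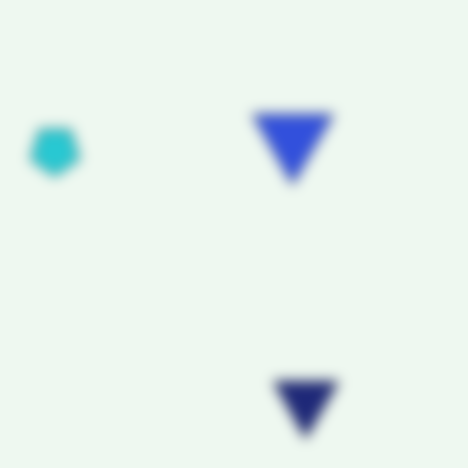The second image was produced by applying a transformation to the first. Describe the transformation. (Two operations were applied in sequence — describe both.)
Rotated 180°, then strongly gaussian-blurred.

The cyan pentagon sits in the bottom-right of the first image and the top-left of the second — consistent with a whole-image 180° rotation. Shape edges and outlines are uniformly softened across the whole image.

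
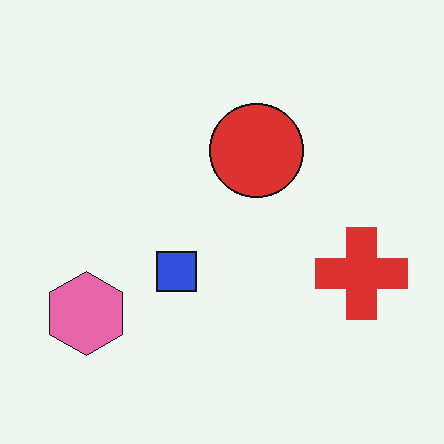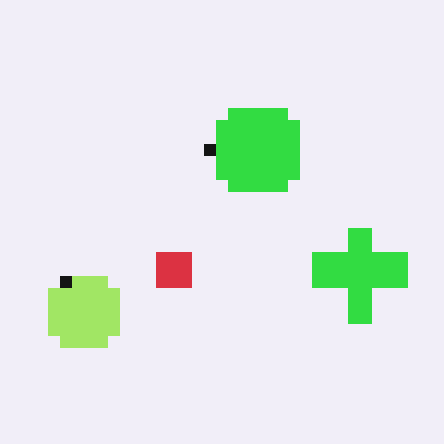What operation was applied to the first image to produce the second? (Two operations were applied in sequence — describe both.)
It was hue-shifted through roughly a third of the color wheel, then heavily pixelated into large blocks.

Every shape's color has rotated by the same amount around the hue wheel — a uniform hue shift. Shapes are reduced to large square blocks; fine edges and outlines are lost — a downscale-then-upscale (mosaic) effect.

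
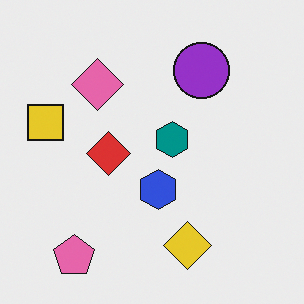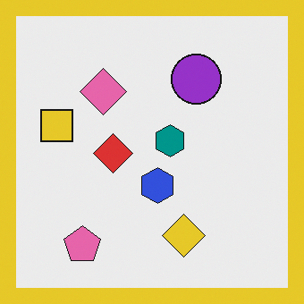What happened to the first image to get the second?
This is the original image framed with a yellow border.

A solid yellow frame runs around the edge of the second image, with the content slightly shrunk inside it.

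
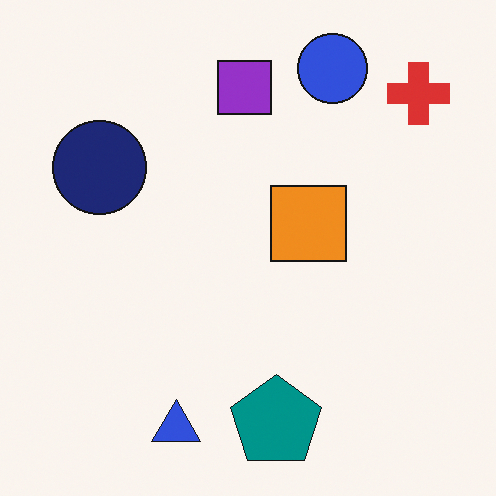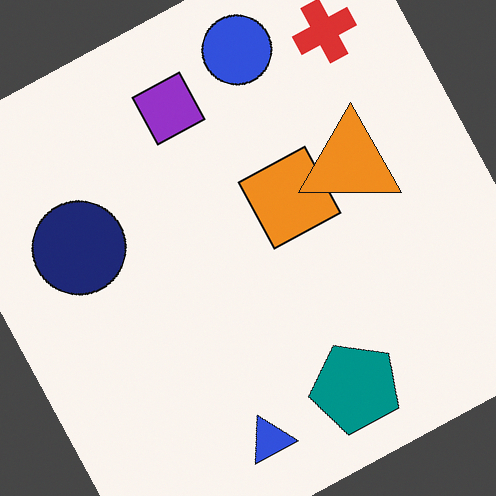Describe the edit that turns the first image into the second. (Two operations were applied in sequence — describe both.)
Rotated counter-clockwise by a clearly visible amount, then overlaid with an additional orange triangle.

Every shape is tilted by the same angle and the image corners show triangular fill wedges — a whole-image rotation by a non-right angle. An orange triangle appears in the second image that is absent from the first.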